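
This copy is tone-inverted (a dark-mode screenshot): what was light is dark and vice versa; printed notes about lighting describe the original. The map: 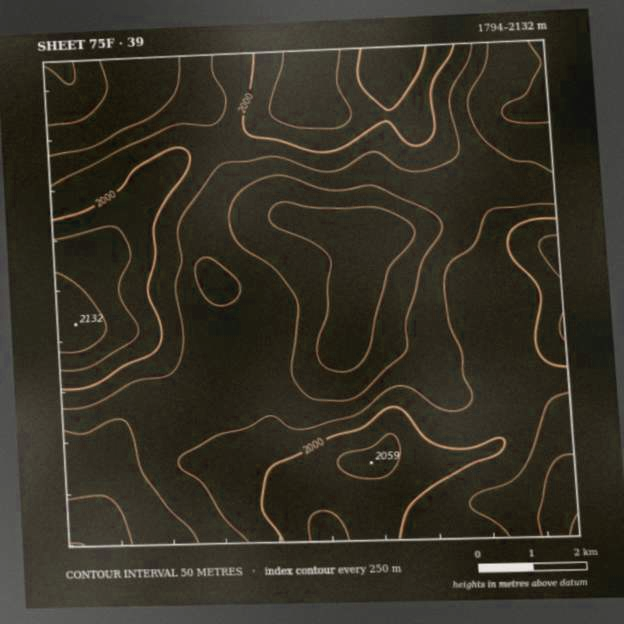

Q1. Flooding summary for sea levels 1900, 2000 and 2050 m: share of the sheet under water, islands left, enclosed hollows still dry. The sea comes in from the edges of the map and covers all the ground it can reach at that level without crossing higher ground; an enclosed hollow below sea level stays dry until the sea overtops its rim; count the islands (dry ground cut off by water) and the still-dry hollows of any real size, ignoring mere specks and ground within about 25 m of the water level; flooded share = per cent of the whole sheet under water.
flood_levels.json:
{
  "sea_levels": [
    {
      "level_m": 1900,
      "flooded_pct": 13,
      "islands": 0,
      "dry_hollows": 1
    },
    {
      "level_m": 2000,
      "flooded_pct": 77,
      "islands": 0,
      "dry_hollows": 0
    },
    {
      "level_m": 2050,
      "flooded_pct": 93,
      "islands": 0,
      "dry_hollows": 0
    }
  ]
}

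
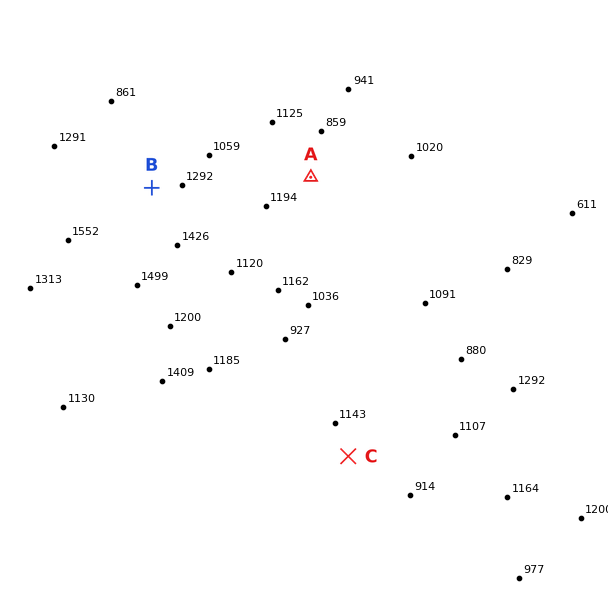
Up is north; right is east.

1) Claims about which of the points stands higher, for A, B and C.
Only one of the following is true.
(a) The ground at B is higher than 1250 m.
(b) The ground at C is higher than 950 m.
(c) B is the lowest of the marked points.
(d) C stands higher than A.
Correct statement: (a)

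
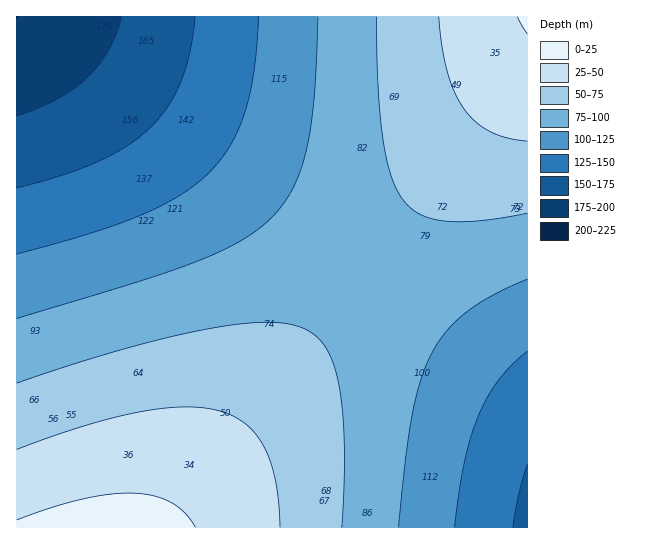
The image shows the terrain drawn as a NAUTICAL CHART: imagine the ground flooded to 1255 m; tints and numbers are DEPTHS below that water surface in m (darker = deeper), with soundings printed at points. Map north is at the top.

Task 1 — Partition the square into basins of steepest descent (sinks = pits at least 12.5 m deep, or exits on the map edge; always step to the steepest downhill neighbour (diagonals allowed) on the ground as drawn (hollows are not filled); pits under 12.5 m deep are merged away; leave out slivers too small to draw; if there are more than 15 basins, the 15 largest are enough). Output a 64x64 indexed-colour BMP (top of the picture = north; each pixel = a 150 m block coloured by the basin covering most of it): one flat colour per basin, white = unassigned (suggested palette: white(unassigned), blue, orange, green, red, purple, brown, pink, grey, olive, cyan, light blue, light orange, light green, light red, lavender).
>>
<image width="64" height="64" href="data:image/bmp;base64,Qk12CAAAAAAAAHYAAAAoAAAAQAAAAEAAAAABAAQAAAAAAAAIAAATCwAAEwsAABAAAAAAAAAA////ALR3HwAOf/8ALKAsACgn1gC9Z5QAS1aMAMJ34wB/f38AIr28AM++FwDox64AeLv/AIrfmACWmP8A1bDFABERERERERERERIiIiIiIiIiIiIiIiIiIiIiIiIiIiIiERERERERERERESIiIiIiIiIiIiIiIiIiIiIiIiIiIiIRERERERERERERIiIiIiIiIiIiIiIiIiIiIiIiIiIiIhERERERERERERESIiIiIiIiIiIiIiIiIiIiIiIiIiIiEREREREREREREREiIiIiIiIiIiIiIiIiIiIiIiIiIiIRERERERERERERERIiIiIiIiIiIiIiIiIiIiIiIiIiIhEREREREREREREREiIiIiIiIiIiIiIiIiIiIiIiIiIiERERERERERERERERIiIiIiIiIiIiIiIiIiIiIiIiIiIRERERERERERERERESIiIiIiIiIiIiIiIiIiIiIiIiIhEREREREREREREREREiIiIiIiIiIiIiIiIiIiIiIiIiERERERERERERERERERIiIiIiIiIiIiIiIiIiIiIiIiIREREREREREREREREREiIiIiIiIiIiIiIiIiIiIiIiIhERERERERERERERERERIiIiIiIiIiIiIiIiIiIiIiIiERERERERERERERERERESIiIiIiIiIiIiIiIiIiIiIiIREREREREREREREREREREiIiIiIiIiIiIiIiIiIiIiIhERERERERERERERERERERIiIiIiIiIiIiIiIiIiIiIiEREREREREREREREREREREiIiIiIiIiIiIiIiIiIiIiIRERERERERERERERERERERIiIiIiIiIiIiIiIiIiIiIhERERERERERERERERERERESIiIiIiIiIiIiIiIiIiIiEREREREREREREREREREREREiIiIiIiIiIiIiIiIiIiIRERERERERERERERERERERESIiIiIiIiIiIiIiIiIiIhEREREREREREREREREREREREiIiIiIiIiIiIiIiIiIiERERERERERERERERERERERERIiIiIiIiIiIiIiIiIiIRERERERERERERERERERERERESIiIiIiIiIiIiIiIiIhEREREREREREREREREREREREREiIiIiIiIiIiIiIiIiERERERERERERERERERERERERESIiIiIiIiIiIiIiIiIREREREREREREREREREREREREREiIiIiIiIiIiIiIiIhERERERERERERERERERERERERERIiIiIiIiIiIiIiIiERERERERERERERERERERERERERESIiIiIiIiIiIiIiIRERERERERERERERERERERERERERIiIiIiIiIiIiIiIhERERERERERERERERERERERERERESIiIiIiIiIiIiIiEREREREREREREREREREREREREREREiIiIiIiIiIiIiIRERERERERERERERERERERERERERERIiIiIiIiIiIiIhERERERERERERERERERERERERERERESIiIiIiIiIiIiERERERERERERERERERERERERERERERIiIiIiIiIiIiIRERERERERERERERERERERERERERERESIiIiIiIiIiIhEREREREREREREREREREREREREREREREiIiIiIiIiIiERERERERERERERERERERERERERERERERIiIiIiIiIiIREREREREREREREREREREREREREREREREiIiIiIiIiIhERERERERERERERERERERERERERERERERIiIiIiIiIiERERERERERERERERERERERERERERERERESIiIiIiIiIREREREREREREREREREREREREREREREREREiIiIiIiIhERERERERERERERERERERERERERERERERERIiIiIiIiEREREREREREREREREREREREREREREREREREiIiIiIiIRERERERERERERERERERERERERERERERERERIiIiIiIhERERERERERERERERERERERERERERERERERESIiIiIiEREREREREREREREREREREREREREREREREREREiIiIiIRERERERERERERERERERERERERERERERERERERIiIiIhEREREREREREREREREREREREREREREREREREREiIiIiERERERERERERERERERERERERERERERERERERERIiIiIRERERERERERERERERERERERERERERERERERERESIiIhEREREREREREREREREREREREREREREREREREREREiIiERERERERERERERERERERERERERERERERERERERESIiIREREREREREREREREREREREREREREREREREREREREiIhERERERERERERERERERERERERERERERERERERERERIiERERERERERERERERERERERERERERERERERERERERESIREREREREREREREREREREREREREREREREREREREREREhERERERERERERERERERERERERERERERERERERERERESERERERERERERERERERERERERERERERERERERERERERERERERERERERERERERERERERERERERERERERERERERERERERERERERERERERERERERERERERERERERERERERERERERERERERERERERERERERERERERERERERERERERERERERERERERERERERERERERERERERERERERERERERERERERERERERERERERERERERERERERERERERERERERERER"/>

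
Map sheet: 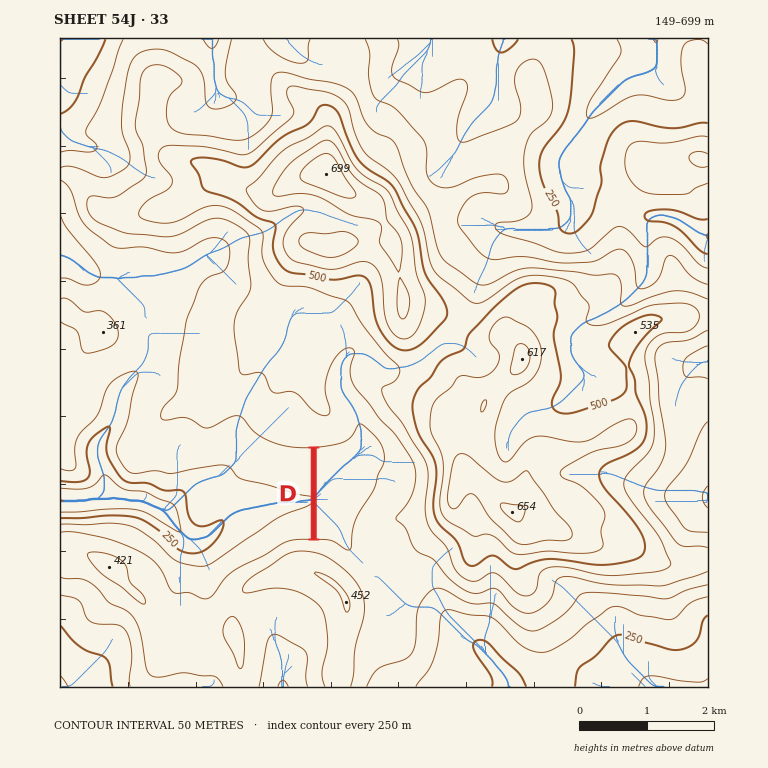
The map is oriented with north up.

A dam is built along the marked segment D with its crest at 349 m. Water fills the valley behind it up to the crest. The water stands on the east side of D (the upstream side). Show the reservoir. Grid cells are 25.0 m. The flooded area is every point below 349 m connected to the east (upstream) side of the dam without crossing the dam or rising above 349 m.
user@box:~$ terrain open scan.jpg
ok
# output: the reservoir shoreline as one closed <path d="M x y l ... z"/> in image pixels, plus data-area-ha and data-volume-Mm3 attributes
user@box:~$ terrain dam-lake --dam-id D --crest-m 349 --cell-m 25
<path d="M363 425l-4 0-4 8-6 6-8 5-25 4 0 90 18 2 12 9 4-1 0-9 2-1 0-10 2-2 0-3 6-14 14-20 2-14 8-15 0-7-2-1-1-9-9-10-9-8z" data-area-ha="119" data-volume-Mm3="28.65"/>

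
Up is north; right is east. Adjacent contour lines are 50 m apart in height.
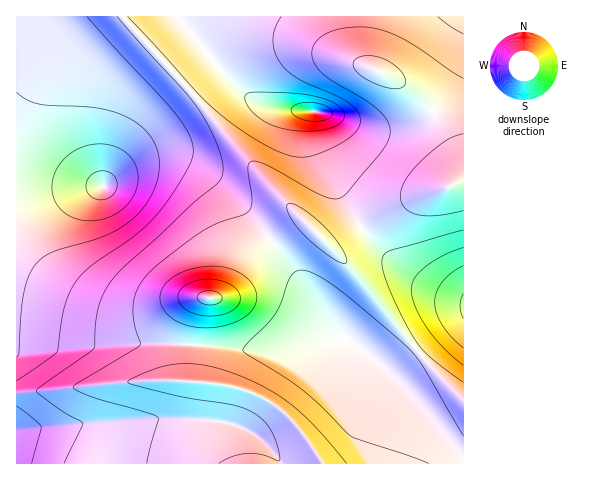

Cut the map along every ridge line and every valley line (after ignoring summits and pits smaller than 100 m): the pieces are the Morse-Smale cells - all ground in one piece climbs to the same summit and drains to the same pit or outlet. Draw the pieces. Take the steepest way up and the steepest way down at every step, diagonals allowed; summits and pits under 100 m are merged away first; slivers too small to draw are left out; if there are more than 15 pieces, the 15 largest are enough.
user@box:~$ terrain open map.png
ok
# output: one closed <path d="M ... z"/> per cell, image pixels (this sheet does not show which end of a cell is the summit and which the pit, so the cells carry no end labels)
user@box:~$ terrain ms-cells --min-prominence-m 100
<path d="M123 16l-107 1 0 446 306 1-27-40-26-23-30-13-50-7 1-44 3-18 6-15 5-6 11 0 10-4 21-32 12-13 32-24 12-7-35-36-71-85z"/><path d="M463 182l-40 12-38 18-49 35-7-1-28-27-11 6-32 24-12 13-21 32-10 4-11 0-5 6-6 15-3 18-1 44 50 7 30 13 26 23 28 40 140 0z"/><path d="M362 16l-238 0-1 2 73 79 81 97 52 52 7 1 49-35 38-18 25-6 5-3 7-10-4-25-11-21-13-19-22-22-44-24-4-9z"/><path d="M463 16l-101 1 0 38 4 9 44 24 22 22 19 29 7 18 2 18-4 8 8-2z"/>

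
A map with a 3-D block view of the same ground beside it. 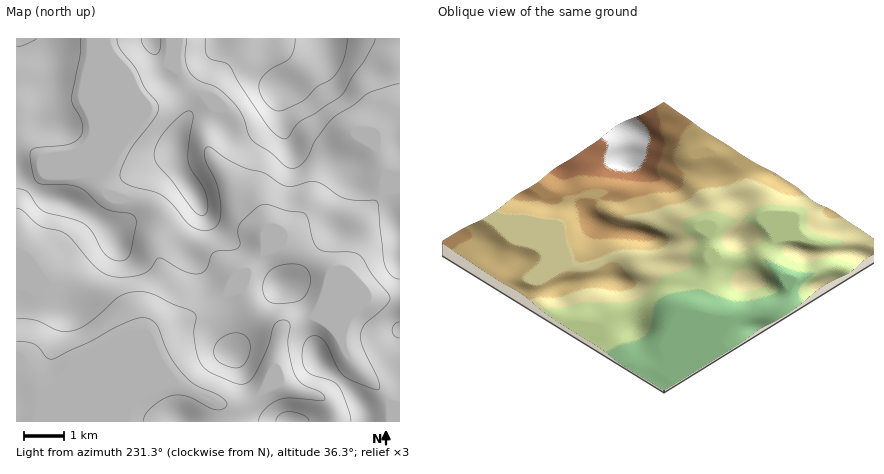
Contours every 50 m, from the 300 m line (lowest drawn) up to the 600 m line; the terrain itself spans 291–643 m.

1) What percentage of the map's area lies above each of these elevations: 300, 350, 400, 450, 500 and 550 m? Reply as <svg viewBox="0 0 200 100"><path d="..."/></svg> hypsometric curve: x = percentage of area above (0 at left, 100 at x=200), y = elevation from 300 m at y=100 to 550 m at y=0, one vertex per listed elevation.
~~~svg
<svg viewBox="0 0 200 100"><path d="M182 100l-16-20-45-20-49-20-45-20-14-20"/></svg>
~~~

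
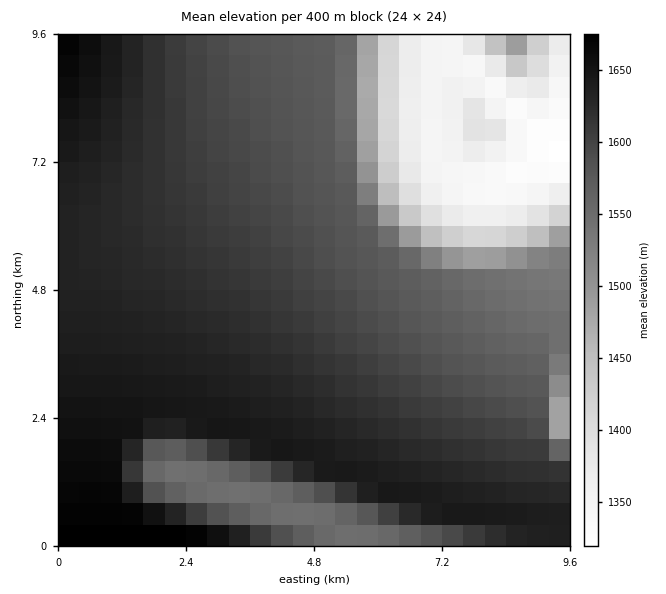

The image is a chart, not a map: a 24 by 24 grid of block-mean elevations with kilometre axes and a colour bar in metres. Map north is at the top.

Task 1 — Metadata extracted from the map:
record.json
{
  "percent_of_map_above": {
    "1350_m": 95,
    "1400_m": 88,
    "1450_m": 85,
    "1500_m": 83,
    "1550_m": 77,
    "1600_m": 51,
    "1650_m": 6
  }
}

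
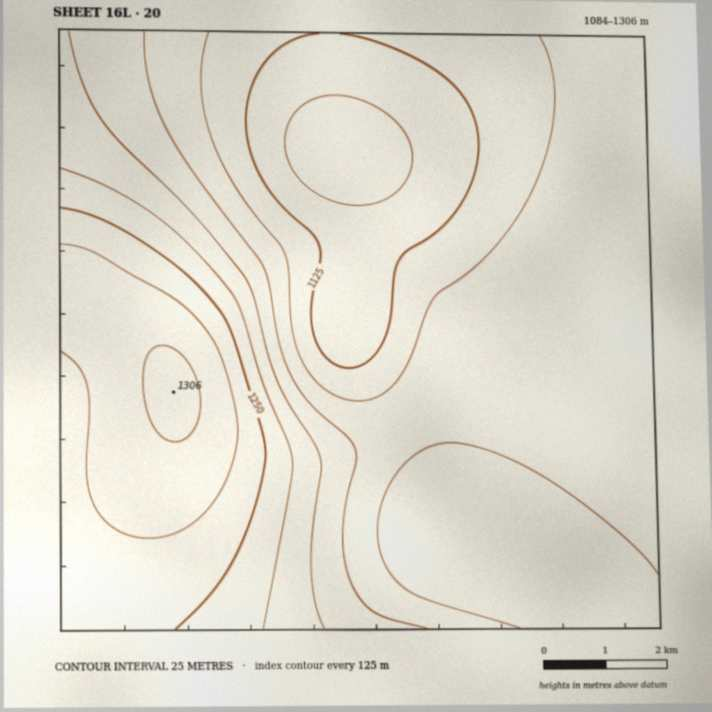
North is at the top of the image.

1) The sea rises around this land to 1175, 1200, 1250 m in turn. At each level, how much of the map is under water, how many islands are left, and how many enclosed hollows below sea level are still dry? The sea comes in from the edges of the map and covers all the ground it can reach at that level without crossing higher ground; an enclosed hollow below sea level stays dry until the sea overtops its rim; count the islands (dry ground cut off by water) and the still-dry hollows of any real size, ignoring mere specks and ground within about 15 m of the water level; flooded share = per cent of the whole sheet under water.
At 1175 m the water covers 65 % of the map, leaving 0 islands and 0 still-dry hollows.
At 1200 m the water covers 71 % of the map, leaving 0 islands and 0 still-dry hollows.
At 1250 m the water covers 81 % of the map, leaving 0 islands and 0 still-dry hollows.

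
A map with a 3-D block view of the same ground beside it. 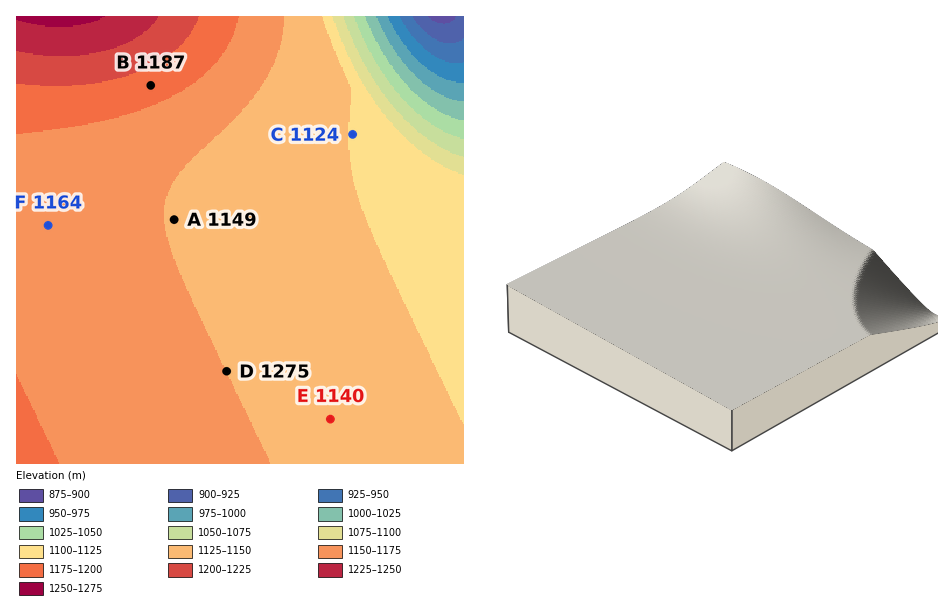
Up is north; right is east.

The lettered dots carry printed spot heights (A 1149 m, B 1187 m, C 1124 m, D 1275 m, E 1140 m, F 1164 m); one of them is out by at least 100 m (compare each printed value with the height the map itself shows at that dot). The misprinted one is D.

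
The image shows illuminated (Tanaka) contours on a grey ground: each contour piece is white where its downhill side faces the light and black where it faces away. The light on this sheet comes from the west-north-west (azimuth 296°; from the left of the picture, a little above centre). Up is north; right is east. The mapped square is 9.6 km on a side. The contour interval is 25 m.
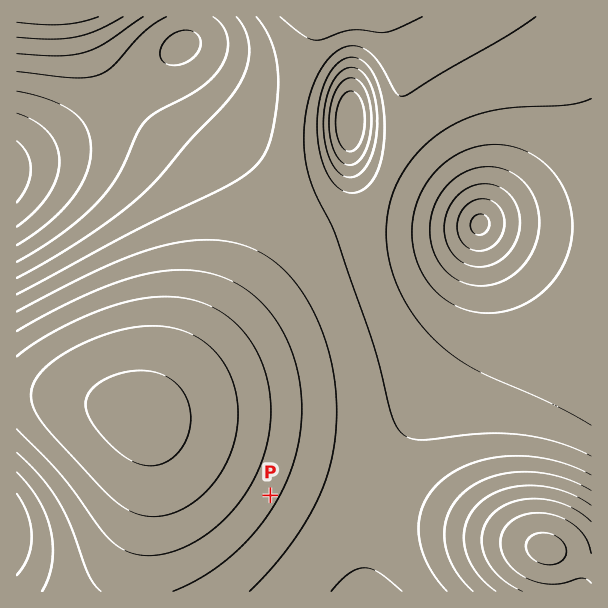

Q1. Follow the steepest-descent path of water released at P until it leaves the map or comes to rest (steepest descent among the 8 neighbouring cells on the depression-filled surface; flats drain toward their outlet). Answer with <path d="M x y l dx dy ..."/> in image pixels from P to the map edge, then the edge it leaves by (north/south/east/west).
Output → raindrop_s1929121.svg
<path d="M270 495l87 87 2 9"/>
exit: south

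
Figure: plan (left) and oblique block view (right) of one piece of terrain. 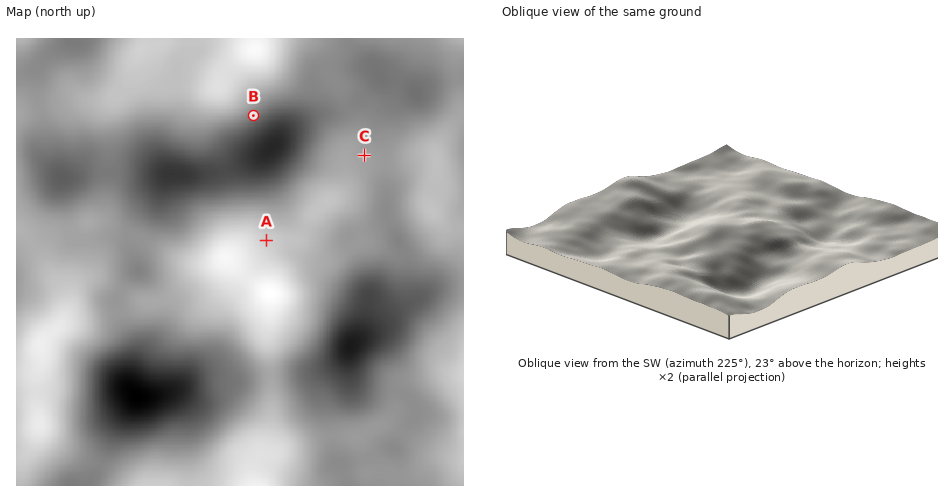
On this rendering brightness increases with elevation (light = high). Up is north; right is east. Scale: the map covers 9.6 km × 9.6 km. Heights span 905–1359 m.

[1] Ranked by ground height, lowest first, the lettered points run B C A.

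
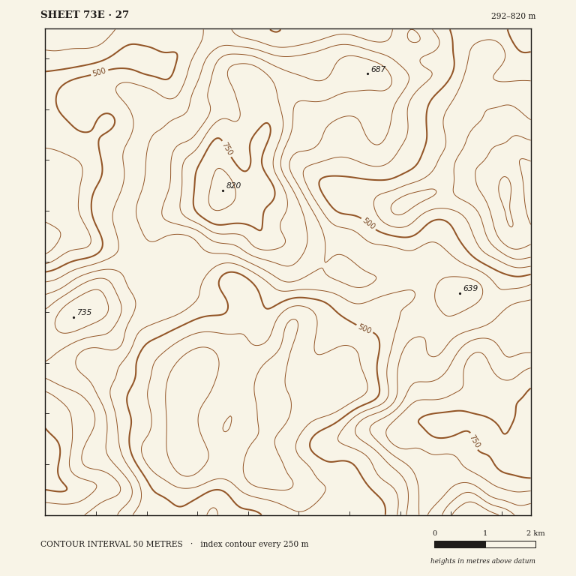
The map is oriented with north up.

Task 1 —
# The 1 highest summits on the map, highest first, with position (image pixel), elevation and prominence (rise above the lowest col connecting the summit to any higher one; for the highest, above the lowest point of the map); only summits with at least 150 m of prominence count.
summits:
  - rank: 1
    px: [223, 190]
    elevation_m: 820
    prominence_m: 528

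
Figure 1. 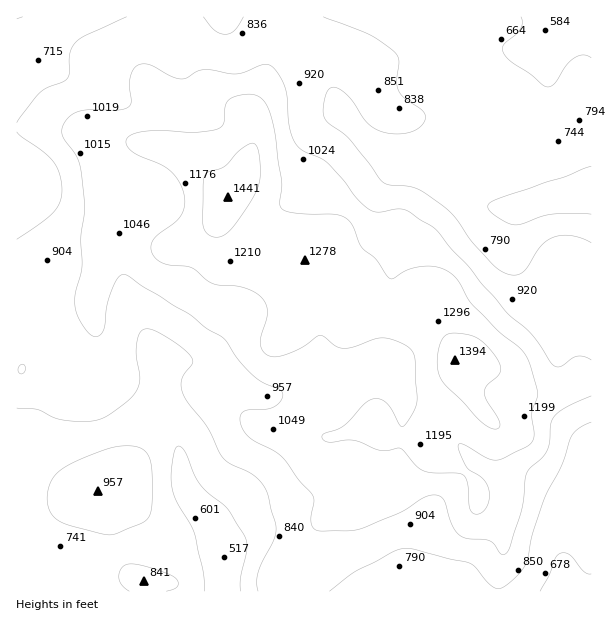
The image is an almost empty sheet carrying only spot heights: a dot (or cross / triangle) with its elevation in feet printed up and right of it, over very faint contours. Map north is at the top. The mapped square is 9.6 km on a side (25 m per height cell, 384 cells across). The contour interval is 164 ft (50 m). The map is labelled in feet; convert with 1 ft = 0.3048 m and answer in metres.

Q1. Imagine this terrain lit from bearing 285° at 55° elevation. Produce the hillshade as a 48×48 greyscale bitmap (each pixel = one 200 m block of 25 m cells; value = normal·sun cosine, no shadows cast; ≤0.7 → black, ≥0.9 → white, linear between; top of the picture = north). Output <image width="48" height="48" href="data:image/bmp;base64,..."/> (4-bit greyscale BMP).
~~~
<image width="48" height="48" href="data:image/bmp;base64,Qk32BAAAAAAAAHYAAAAoAAAAMAAAADAAAAABAAQAAAAAAIAEAAATCwAAEwsAABAAAAAAAAAAAAAAABEREQAiIiIAMzMzAERERABVVVUAZmZmAHd3dwCIiIgAmZmZAKqqqgC7u7sAzMzMAN3d3QDu7u4A////AJmIq7qqmZhRS//bh3d4iIiJiIq6ZEVnmpmJq7qqmYdSS//bmHd4iIiJiIq6czRompmJqrqpmYdTWv/sqXd3iIiJmIm7gyNompmZmqqZiIdUWu/tyod3d3iJmZiahBNomamZmZmYiHZUes3dy5h3ZmeJm7mIhBNoiKqpmYiIiHVVi8zMzLmIdlZ4m8p2ZBJXiLu6qYd3d1VYq8u7zMuph2ZnnNyFVCJXd7vLuod3ZUV6qru7u7uqqYdmi92WVCJXd7vMy5h3UzWbqqu8u6qZqpmHebyXZDNWd7u8y6mXUzerqZq7u6mJmZmZeJqYZURGd7u7u7qoYze8upqru6mImZmqmHiYZUM1Z7uqq7qpdUi8y6qqq6mImZmqmHiZdUIjZ7qqmqqphmm8zLqqq6mYmYmql4qpdUECVqqpmZiIh4q8zMuqu6qqmYiqmJu5dTETVpmZmId3eJq7vLqru6qqqoirqauodUM0VYiZmIdmeJu7u6qru6qrupirqrqYdlRFVXeJmYdmaKu7qqqqu6qqupmry6mHdlVndmZ5mZh2aKu6qrupmqmZqpm83Kh4dkRpmHd5mZdmaKu6q7uoiZmYmZq97Kh4dTNqqpiJmYdmeJqqu8yod5mYiJmt7aiHZTN6qamJmYdVeJqqq8y5h4mYiImr3ah2VUV5mbqpmpZVeaqqqrzLl4mZiJqru6l1VWaJmbu6qoZWiaqqmavLmImpiJq7qYhkVneIiLu7uoZnmqqqmJrLmImpiJrMp2ZVZ4iIh6q7u5ZomqqqmIq7mImZiIrMt1RVaJmYd6qru5d5qpmqmJmqmIiJiIq8uFRGeaqYh6qru6iKqpmamZqpmId4iImrqFRGeruoh6qqu6mau5iZmJqqqYd3iImal1RWisy5iLu7u6mby6mZh4mqqph3eIiZhlVWisy6iLu7vLmbzLu6hmiaqqmGaJiIhlVnisy6mbvMzLmau7zdpUWJmqqXaJmIdlVniry6mavN3cqJmrzuxzNomZmXZ6qHdlZ3iau6qqq97sqYmazv2UI2iZmHZ5qXZmd3d4iZmZq97sqYmazu23MkaIh2ZoqYd4iId3d2d5q87sqZmazdy6UjZ4h2ZniYiJmYd3d2VZq83cqZmau7vLczV4d2Z3iZmZmZh4iYZaq8zLqqqqqprMhCRoh2d4iJmZmZiImqh6q8y6q7upmarMpRJXiHiJiIiJmYiIq7qbvMy6qrqqqqrMpRJHiImZmIiImIiIq8urvMy6qqq6qqvMpSJGeJqpmIiIiIiIm7urzMuqqru6qazMlTNGeJqZiIiIiIiImrury7qqu7upmru7l1VWeJqYiIiYiIiImruru7u7u7qZmrqqqHZmeamIiIiIiIiImruru7u7u6qZmqmauodniZmIiIiIiIiImrqru8u7u6mZmZmbu5d3iZmIiHd4iIiImrqru7u7u6mZmYmby6h3iZmIiId4iIiIiaqqu7u7u6qZmIiau6h4iZmYmYd4iZh3eKu6q7uquqqqmYiau6l3iZmZmZh4mZh3Z5uw=="/>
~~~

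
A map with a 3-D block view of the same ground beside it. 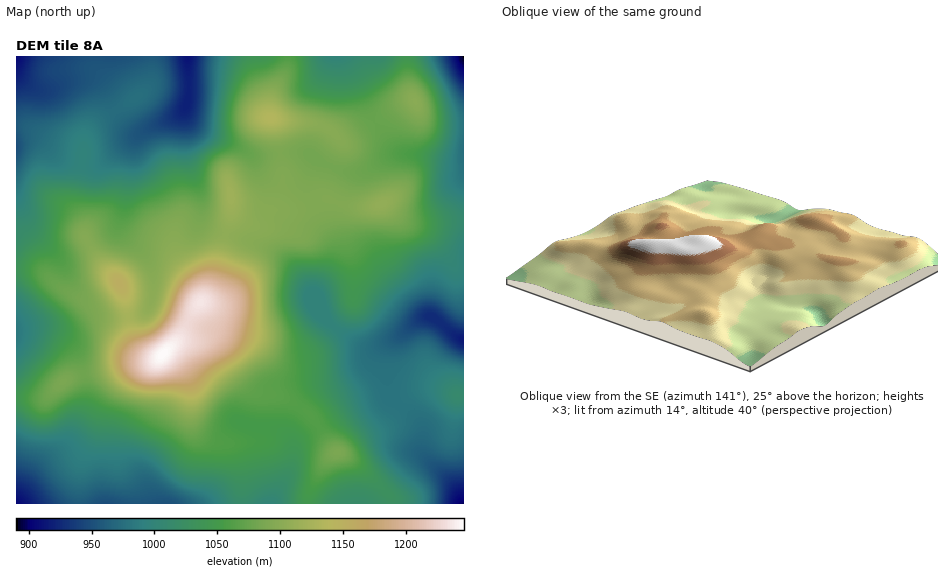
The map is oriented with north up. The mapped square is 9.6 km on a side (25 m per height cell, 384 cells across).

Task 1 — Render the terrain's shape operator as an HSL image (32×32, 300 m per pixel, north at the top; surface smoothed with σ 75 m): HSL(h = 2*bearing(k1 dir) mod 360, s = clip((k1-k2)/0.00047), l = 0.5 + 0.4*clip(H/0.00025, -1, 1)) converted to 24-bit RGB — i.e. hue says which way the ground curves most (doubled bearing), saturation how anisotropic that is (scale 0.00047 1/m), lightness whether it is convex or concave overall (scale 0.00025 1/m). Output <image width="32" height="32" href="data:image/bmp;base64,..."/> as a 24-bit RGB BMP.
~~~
<image width="32" height="32" href="data:image/bmp;base64,Qk02DAAAAAAAADYAAAAoAAAAIAAAACAAAAABABgAAAAAAAAMAAATCwAAEwsAAAAAAAAAAAAAWHdueHVmkYlmpqhrtrVthWdjZ1pwdphgbphug3OLf0NjaDwpc4MkTH02W4Nes7uKuKGTY1yOLGKGN2/G6s/GzaJtRWNTVW9Ub2xca4JjntK/xtbw083w1b/fdzGuQRtdY3l3YHh9hpiBl6GKrqeLg2iUbWeVhaiIapKEd0RyiSlqq2FvkLSDVJR1RotcgLpYpptsjm+FTIaHHXBzxm1i+pSFgmhTTlxCTYZHWeKegu7AZpempndz0FNwngd0eDRwdn+NVZWZeqCUkZyUppiRjG2Yb3+VoaCEgVR0aTFtfk+Nr7GasK2WeXyTYqKSZa1ogo9yhHp5c4h5J2d0O2qA8qCf32yaZqqocfzHbP/YUpqkdkhfklpDjxMrkxpPoZh0lYl3Wo1mUJhgc5Rxnm9snFxZf4NejnBQdTpPZEVjXIV4m6p+rrSOfq65gJrAiZayfHqlhH6fipOfP16WJmWCn72J8tny1+z0tvTxPz+SVys5aEY4eDg7lDJ5rH6npLajonRUoJA7R5YnO3Y9fVRQrXZbjnZqiFJnhUt1aHCHV6CJbqhyn8yGXMCYW5WvgoSrhXatjoCpnoSkaEuPPXWBMc5aiuaT1uW8wUd6iiJ4jUCDhmF9YFmDV1acoZSou7ifkUVV15RScNQ4I2pSTW1tqKd4jGt5glyNe2yhg5qtcY6ngJ9wwt9nNbU2PH9ubnZfgGVXiXlXi2VXflV7ZJWGU9ZcQ+Ewrbc7lENciz6bm1Orn3Kjb1+SXF59l4VlzrpcV0fG5tTa3c6+MmeEMoGGmI5ul1NfcmZQeoNDcpA6am5HknRM9O5hYcgnIlJAUFdEhHFaj41odIltZ5CcesS1mNGrfKiEjH9ld1Zgbkpwg113lmd1ilqAfFZ6mVZT3cRpa3f01sHm9sHYtGLHL3eRT0d9sDluqSMslVsRfIsFJkoPTYwr3/GEt8pwJldYK21iWquRepirgY6rerOya72Kia1ojXJeimtnhVmGa1F8d2h+j2yHjmGabFemgIG95urhUUewtH+76rDV8sXvYUXjRRm2xx3K6z6v5ZnI4rq9TM+uFvCdj+aMwaGNUkmELIBeKI5FRX1LcY1bgp9jiptdk5NSb5xbZouSf06RgVeNdW2Ec3CJdHCWaIipeL68wdayTl10b5GMtI+Q26OvpD/aXQDHmxXuy7np2tb17df03tjzecLhcrRxtldEh1BMW4dGKHY2LG02O6RBW6pwio53oaJ8c6tkTF9nYkxue2mHdHSSbm+VeIKObKSMasSlp9TCV3NzYHlcmZNWxJpdkD6GOhd+U2DQw9rltbnp6tf09dbpuoLNqWLC0YLQu4vIm626TpG2PbaoM9aEQaWZaniToq2bqIqZVkmAUV91YZKHZZSmZF6ynoaticSbX+2wWM+xV2pVXW9Zh5FhsItYfTxbMlRwMdmpftaree/ymYX+/8zu9KfaiXjIrIjT1aPdzLjSbYTKfKvRdcbJMoiwUa/EjKa8v12ulS1sd2o/Uo02NIIwL35qgaa0xt7AnLk8MhMBZnFXVm1JeH5Ai1gwhVxBQq9qKKFQWtsKDq4ACCMr/ylz/77Bv1xQf2lUsIpu0LCQbK+DVca2faW+RofHRJu3fjdxhAk1rwUKwsIvTaI7TY5AFYEpC5sqzJwkRQASoAkAc1pbckw+bVcvhpA9YsduWKyBYTsy0/MARKYAAjErEDM0/7Cj+omAoptwcKl5yriYts2TOMGFS5N7Vn9/TylZYRtHiAx73ImJzt69bK2laIuDiJ5RJEUSKRkKXBEmzeWpZ0FejUpddrOSi+bPdsrMgyx9kSxM4P2pZOF0ABwzACMz4bOO+NPT28/iipvOyrLM4trIbp6ZSmVVTlNBHw8uaER5WCSD3eHA3M65qWmRfGt3lV5llDyGJiRxSMLBwOqkRDaejr/IsPHfdsHTjy6ckhucotjY1fnSh6jVAwNwAC1CI+ma8eba79zjm4zNu7DP6MDI0Fuehk50XT5WGxIkKhgbN3lNud9ny6RrsWuBnWmKg22GU1itMEfMZJ64ydWbQVPlvebelMmzcTyAbix/XJjQz/zs2/De1jbgTxCCHneEALJUYthL57+ou46enoin23GX71yo0EeqiBp4VhtMPmpeMKFtjsxhp7F3nHaHq2ySk56IVXWLRVh+YaGZt82hUIK5pMSZr0ZvcyZbTYRLUft7UfFft18ulg5FgDd7WpdzHKk7DoUYxtck1pg5hGM3lEUq2R4Yxw1DlgxxkVWwa8DFNLzHerqDkJ+Ci2qHonB4r3ljblRRRnFeP7ZmgMBrTo9Xj3tQmidiqEOMj9CHVPJRUXQ4bi4xj0FchG+Hf5p4bKdZL3U9ZIEpw4cVhlQjdEwtoEo1uj+JgF7OnrDXi5TGUHeudJ10kn1pfFhjmFlTuF9WoIZ3V7uqT7qTZpBeZJyNZUlzd1WQiJvB1+TRwK+KUltuRVOElWylkYabmJCKpKF/Wn97T0p2xlo4qYdPZ4qJfoObhHyjeoGhi4KZoG6Qh2eQjWlrlFJRfFZTepRol7qzsMrSgKvPYHK2dGifg1SReD5xaJJbSr5aocmFyZKzm3q5MFygZ1+nmZOql4OstZGccXueNSqK0FZtzM2EWp6ZbXKIi3aEh4CLhXmMlXKWjW+ciWirq2zFq43AjL6tbsaIdcSJaIu3YlC/gHG5di2Ek2ellM7BidzPgtbGenrE0o/SQDvASWK4oo6qknKhtZmbk4CyPgx+2F5V4OitVXunXl+Ug4GPhICMgXKNiHeSfIedZYu2aHvOtqXe2LjexZ2YeMlWLZFxQ1aLgG6aUzWaldW5j93Jgb6ui6ZXVGRFqV1Up2GZP1yLo2iMnW9+p7WJkEyhSAJh596K1e62SkmhdVWUkm1uiol0cH+LfYmXhZuZaZGLT4d1XJV0uIih4KjE5cK1PYp6J0pPXWtWU1qfktdsc5BAflgpmm0dTmUoRYQzjqBeO0tqgFl2rqKDnLeTZRqXWAqz6PPY4eO7XDqPg0yOn3t6h5qFbIaLdIVujnlfhXVRYH9MQohCVJRMrad27bquxVieLz9qS3pxmI9aysBhfExGgVVLtZhhfKhcNZVQUopKOUNbVYB8lMWFeK6aKAulRXXu6u/c7YaflSF1e0RIo6xglZtteWVuflxdkFJKpplWWaRXUY9eVIlFb4U35aAU0lkgRXNzRIiDfqg8rrRViWB6g3mMr6+Or7GOZItwS3BMNWNfO6l5fsR0Y5OAIj10N3l6xVEHthgAmxkAkYMfibAaa4ovYWdIb1RUlJt1n8Otg5myfGORh1pXflRAw30n4ck4O6tWNYWAf8SJcqmabXulgYenrKWZspiIlmJzel9SPHA1FYgVSJ4jaHFILSE3MhMgkxUP8yIY2nRsxKqJm8h+TbqLRoqfU6S3htHCjLirkWCamVWYoV+ZpFqmv3+B5e7EZM/GMl+jm8Cwc5mvZHWkfXObrIiJtHuFslaasVuKonZeY5c2K4ITH1ElHhU3QSNllmCnza7G5uDr3N7v2uPxq8P8iJz/k7T2i5rdsm/HqE64o1enmGCMlFeJyseM5PnSYaXMJz68oK+DfW9ha2ZXcHZfnpRtpnJ1qV2punG3xI24vZOlja1vHG5iBxUzLTRqX5uZncOex9u7wc2wzOCjPLmGPGqRl1ueiFWLpFirq1jIuFvTvWbMn3K72fHV3fbVV3bDHT3HoGZSjkk9dnxJWn1KeY9OkIdYfmdpinuRro6lxZWwzLOyN268AAY2M0ZuSqlpccZlt9SDurSF8axvnoklGUEbTGI2bWtOYWdSb11VZlqcpGzKw67V3fXW2ubMZWixGieVk0aOs3eEnIWWa4qMcotpdpJpaY5/bpCGjYuBrpCK1c+qQz6uBwA5SE2RW7VvV8BUm9Zxb6F95IGV7Z6dRZaUMHB4Ymp6d112a3xcQIpjTmd7ztaP5fu1zct8kV5xIhFAXUWRsaKZnZOrfniyhYmxiperdIegcX6Pe32Dp6OA2dONQDaRAQA9ZWS1kq+debByrNRYWHE+knRA9c2lp4K+LlCNSlh8cFyHk5mFWY+DO09h1elh8/9xybgudE05IBA1"/>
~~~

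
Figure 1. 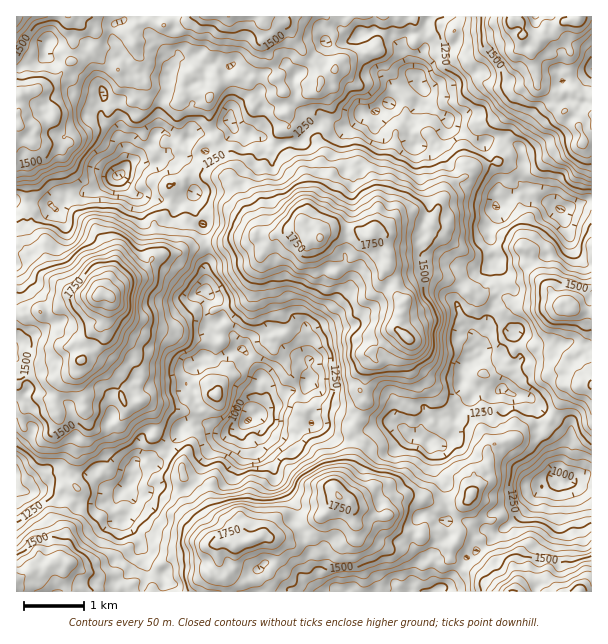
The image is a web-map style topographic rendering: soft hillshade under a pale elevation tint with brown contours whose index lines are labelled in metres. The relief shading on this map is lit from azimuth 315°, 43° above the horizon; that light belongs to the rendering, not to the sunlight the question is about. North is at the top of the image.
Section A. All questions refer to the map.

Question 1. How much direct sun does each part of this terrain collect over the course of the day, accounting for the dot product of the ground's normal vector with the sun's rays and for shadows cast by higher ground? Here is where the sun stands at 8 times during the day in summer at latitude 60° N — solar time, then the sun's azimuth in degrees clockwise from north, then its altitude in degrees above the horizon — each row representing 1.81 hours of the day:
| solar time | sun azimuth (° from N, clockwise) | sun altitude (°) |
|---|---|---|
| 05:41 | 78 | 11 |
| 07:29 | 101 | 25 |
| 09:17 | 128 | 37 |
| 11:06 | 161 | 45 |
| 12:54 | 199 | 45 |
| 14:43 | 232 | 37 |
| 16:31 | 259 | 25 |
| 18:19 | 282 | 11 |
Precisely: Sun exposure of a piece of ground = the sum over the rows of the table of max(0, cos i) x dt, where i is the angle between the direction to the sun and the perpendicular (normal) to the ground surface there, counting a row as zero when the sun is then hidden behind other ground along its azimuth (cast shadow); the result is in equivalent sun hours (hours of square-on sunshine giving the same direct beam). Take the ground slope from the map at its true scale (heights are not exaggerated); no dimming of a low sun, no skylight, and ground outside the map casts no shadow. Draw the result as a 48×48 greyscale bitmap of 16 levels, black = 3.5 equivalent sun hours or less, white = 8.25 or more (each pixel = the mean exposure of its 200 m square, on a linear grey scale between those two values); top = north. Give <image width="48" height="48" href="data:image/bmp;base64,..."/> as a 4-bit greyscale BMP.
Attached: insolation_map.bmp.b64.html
<image width="48" height="48" href="data:image/bmp;base64,Qk32BAAAAAAAAHYAAAAoAAAAMAAAADAAAAABAAQAAAAAAIAEAAATCwAAEwsAABAAAAAAAAAAAAAAABEREQAiIiIAMzMzAERERABVVVUAZmZmAHd3dwCIiIgAmZmZAKqqqgC7u7sAzMzMAN3d3QDu7u4A////ALzdy5upl2ne7t3dzN7N3svMy7umM2lyNnvN3LmWWKubu8mczN3u7u7c3tt2RFZTFEirmIhkaLuqzN3L3d7u7u7svMhXdkIkEBVUMiQ3ipvN3d/u3czN7tvNy8yUImYyIEIkVmQUqJmGeJm7qr3Mzc3KypypZEUzVkRlWHdWaYhiN3hmad7dy963mJrMthI1VjNURniphodVQ3Q1iZvezIm6rM7amFFFNFI4m7qIiXZEIAAAGavLmHe8uKzcuFMyRKury7uouoqWYQEAB6ulSKl2Z4iduYd2Vr3bmb3Kmaumd0IjYxETMyNVWZeZrMyrqN3c3svLmHh1NSAFQQAAQQBGU1V6ve7s3O7u7u3ey6WIQlZUVVICR5dERDSazu7tzezu3e7uvbVZdEZWZ1R4mphWq4l4rMzsvsm+3dvd28qJy1A0qUWauni83LmFZ5rLvc3czdue7t283phWmruqvMzNu7l4VViry7zKu7zM3Lmazaq4d4ma3czM3bdlY2m97bq97LyqiYh4m5u5l1WLy8ze3JmYab3e7p3M7t3LuqmGebqauXq8ze7uyai7y73amZu6ve7cuqp0NmnLqIur3u7u3bl5qZiriam8qc3cvM3apmnMmYm7zL3u7MuYm5qpuamqq87dy97tu6qqvKnLiM7tuYqpqIu6q9yoit3cy7u5msypqqu4es2HqpeKiHze7t7brM3dy5ebqc3cus3MuYiYm6mqrL3u7ZmM3u7riJd3ir3sze7czKm5dojKq7vMylV6u8yqu7lTaJ3uzv7cvdp3aJu6l5qGaFeYRGdqzcupit7t7u7cy9pnvLiHeLl0IkdBJDRUeru6rN7t3u3N3MypupmGaKUyA6YwIwAzStybm7zM7u7M3buZq824ebdTSamVAQI0JGd6zdys3e7bzcqqzdp3mrqUSmdyJoUiAAI0iau83LvbzMyqrMqGZmZDVoYQeGICWHZliHZmi6iYZ4m7qrqnITIkiJl3ggAiNIdpqnVCRXQjNGabipqnZFd2mKu8hCITV5p3l2VVIiEiNERUeau7qIm92+7cy5IEu8yrunUxAANFMzMhVnrMupve/u7u7ZhDV2esuoYxVER3hDQ1Q2vcy87t7+7+7L3YV3iZZXiHVVdppkIjRIqJuqzu7s3d3t7cqruph1eagzZkQiRGdlMWeLvM7cuqq9zMyaqauGaLupdVMlirtlaam+68q8u9lpzd3L3Mp5zMzampWJmpdnrN7u7uy6mrqJvM7d7t2Z3cy8vbdWWIaLqs7+3dq6qoi7m93czN3KvMve7dzIZ3jN3d7u7JqpzKrKnczKq6vty8y83t7bt1er3u3N7KukVpzMzcuprKq9vMqKvNqIp4vMy4q8uol4VYze28zLmqmpzbrLm7ubq8zu2sztu7yct6q9usy8u7zd3szblorMvN2rrd7d3d3dqHvLu8u93d7u7u3Jd1V3nLu6m9u8zcve3Lzcu6rO3u7u3d3LusqazKu7q7zKi97t7t3Muqq4ve7u3Lq93M7u3MqGmqq4R6zQ=="/>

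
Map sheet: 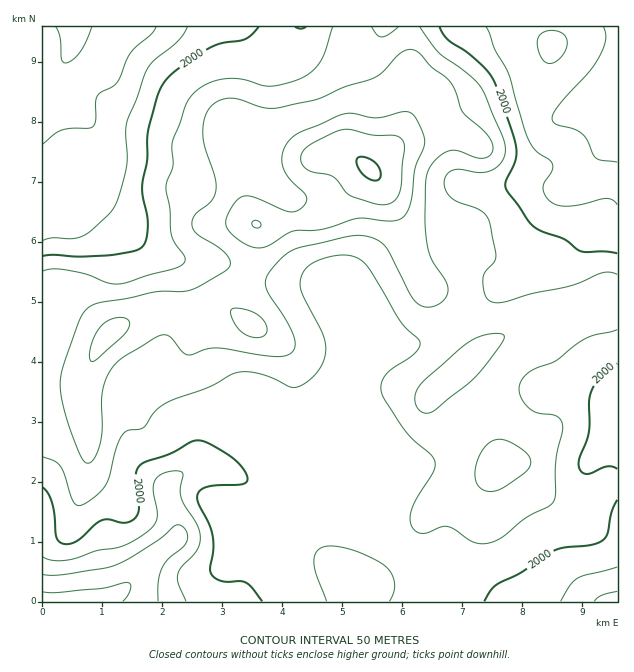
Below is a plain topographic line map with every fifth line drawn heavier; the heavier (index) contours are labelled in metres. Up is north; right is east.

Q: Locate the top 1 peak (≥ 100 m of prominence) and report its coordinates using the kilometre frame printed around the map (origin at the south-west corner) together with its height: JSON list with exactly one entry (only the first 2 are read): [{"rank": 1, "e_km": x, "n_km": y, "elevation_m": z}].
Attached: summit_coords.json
[{"rank": 1, "e_km": 5.46, "n_km": 7.21, "elevation_m": 2255}]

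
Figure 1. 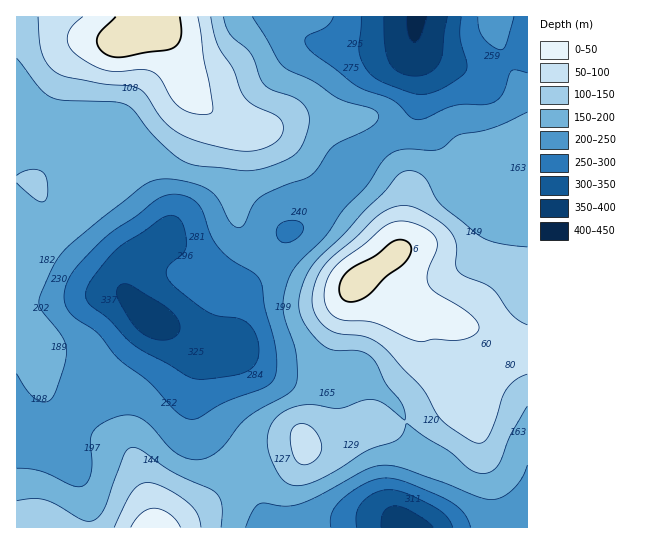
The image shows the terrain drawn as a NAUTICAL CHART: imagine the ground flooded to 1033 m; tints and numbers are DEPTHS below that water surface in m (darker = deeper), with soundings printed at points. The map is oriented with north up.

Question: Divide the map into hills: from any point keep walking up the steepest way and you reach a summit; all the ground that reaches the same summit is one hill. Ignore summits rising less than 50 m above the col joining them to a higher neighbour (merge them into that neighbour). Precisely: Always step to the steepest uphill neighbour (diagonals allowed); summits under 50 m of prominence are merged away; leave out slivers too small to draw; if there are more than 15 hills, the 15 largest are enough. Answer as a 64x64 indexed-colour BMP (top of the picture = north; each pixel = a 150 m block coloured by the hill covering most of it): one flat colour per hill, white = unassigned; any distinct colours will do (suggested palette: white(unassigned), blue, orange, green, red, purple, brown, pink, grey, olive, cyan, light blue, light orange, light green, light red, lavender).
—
<image width="64" height="64" href="data:image/bmp;base64,Qk12CAAAAAAAAHYAAAAoAAAAQAAAAEAAAAABAAQAAAAAAAAIAAATCwAAEwsAABAAAAAAAAAA////ALR3HwAOf/8ALKAsACgn1gC9Z5QAS1aMAMJ34wB/f38AIr28AM++FwDox64AeLv/AIrfmACWmP8A1bDFADMzMzMzMzMzMzMzMzMzMzNERERERERERCIiIiIiIiIiMzMzMzMzMzMzMzMzMzMzNEREREREREREIiIiIiIiIiIzMzMzMzMzMzMzMzMzMzM0REREREREREQiIiIiIiIiIjMzMzMzMzMzMzMzMzMzM0RERERERERERCIiIiIiIiIiMzMzMzMzMzMzMzMzMzMzREREREREREREIiIiIiIiIiIzMzMzMzMzMzMzMzMzMzREREREREREREQiIiIiIiIiIjMzMzMzMzMzMzMzMzMzNEREREREREREREIiIiIiIiIiMzMzMzMzMzMzMzMzMzNEREREREREREREQiIiIiIiIiIzMzMzMzMzMzMzMzMzM0RERERERERERERCIiIiIiIiIjMzMzMzMzMzMzMzMzM0REREREREREREREQiIiIiIiIiMzMTMzMzMzMzMzMzM0RERERERERERERERCIiIiIiIiIzEREzMzMzMzMzMzNERERERERERERERERCIiIiIiIiIhERETMzMzMzMzMzNEREREREREREREREREIiIiIiIiIiEREREzMzMzMzMzM0REREREREREREREREQiIiIiIiIiIRERERMzMzMzMzM0REREREREREREREREQiIiIiIiIiIhERERETMzMzMzMzREREREREREREREREQiIiIiIiIiIiEREREREzMzMzMzNEREREREREREREREQiIiIiIiIiIiIRERERERMzMzMzM0REREREREREREREQiIiIiIiIiIiIhEREREREzMzMzMzNEREREREREREREQiIiIiIiIiIiIiERERERERMzMzMzM0RERERCIiIiIkIiIiIiIiIiIiIiIRERERERETMzMzMzREREQiIiIiIiIiIiIiIiIiIiIiIhEREREREREzMzMzNEREQiIiIiIiIiIiIiIiIiIiIiIiERERERERETMzMzM0REIiIiIiIiIiIiIiIiIiIiIiIiIREREREREREzMzMzEREiIiIiIiIiIiIiIiIiIiIiIiIhERERERERERMzMxERESIiIiIiIiIiIiIiIiIiIiIiIiERERERERERETERERERIiIiIiIiIiIiIiIiIiIiIiIiIREREREREREREREREREiIiIiIiIiIiIiIiIiIiIiIiIhERERERERERERERERESIiIiIiIiIiIiIiIiIiIiIiIiEREREREREREREREREREiIiIiIiIiIiIiIiIiIiIiIiIRERERERERERERERERESIiIiIiIiIiIiIiIiIiIiIiIhEREREREREREREREREREiIiIiIiIiIiIiIiIiIiIiIiERERERERERERERERERERIiIiIiIiIiIiIiIiIiIiIiIRERERERERERERERERERESIiIiIiIiIiIiIiIiIiIiIhEREREREREREREREREREREiIiIiIiIiIiIiIiIiIiIiERERERERERERERERERERESIiIiIiIiIiIiIiIiIiIiIREREREREREREREREREREREiIiIiIiIiIiIiIiIiIiIhERERERERERERERERERERERIiIiIiIiIiIiIiIiIiIiERERERERERERERERERERERESIiIiIiIiIiIiIiIiIiIREREREREREREREREREREREREiIiIiIiIiIiIiIiIiIhERERERERERERERERERERERERIiIiIiIiIiIiIiIiIiERERERERERERERERERERERERESIiIiIiIiIiIiIiIiIREREREREREREREREREREREREREiIiIiIiIiIiIiIiIhERERERERERERERERERERERERERIiIiIiIiIiIiIiIiERERERERERERERERERERERERERESIiIiIiIiIiIiIiIRERERERERERERERERERERERERERIiIiIiIiIiIiIiIhERERERERERERERERERERERERERESIiIiIiIiIiIiIiEREREREREREREREREREREREREREREiIiIiIiIiIiIiIRERERERERERERERERERERERERERERIiIiIiIiIiIiIhERERERERERERERERERERERERERERERIiIiIiIiIiIiERERERERERERERERERERERERERERERESIiIiIiIiIiIRERERERERERERERERERERERERERERERESIiIiIiIiIhEREREREREREREREREREREREREREREREREiIiIiIiIiERERERERERERERERERERERERERERERERESIiIiIiIiIRERERERERERERERERERERERERERERERERIiIiIiIiIhEREREREREREREREREREREREREREREREREiIiIiIiIiERERERERERERERERERERERERERERERERESIiIiIiIiIRERERERERERERERERERERERERERERERERIiIiIiIiIhEREREREREREREREREREREREREREREREREiIiIREiIiERERERERERERERERERERERERERERERERESIhEREREiIRERERERERERERERERERERERERERERERERIRERERERERERERERERERERERERERERERERERERERERERERERERERERERERERERERERERERERERERERERERERERERERERERERERERERERERERERERERERERERERERERERERERERERERERERERERERERERERERERERERERERERERERERERERER"/>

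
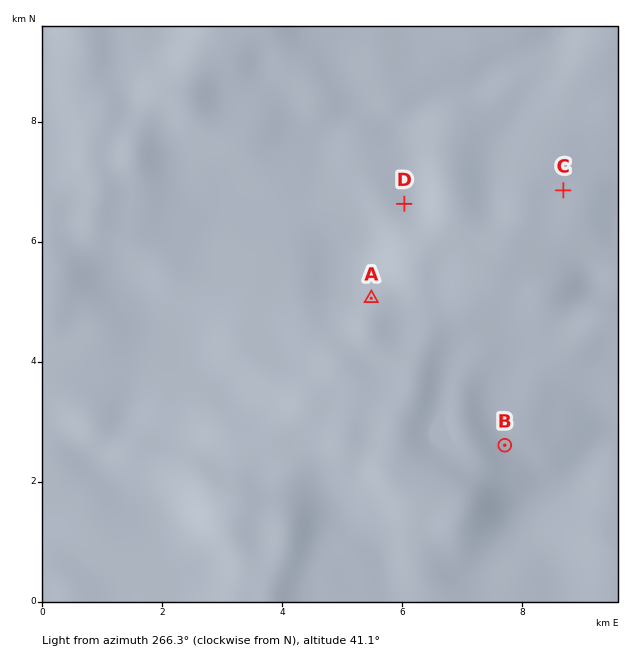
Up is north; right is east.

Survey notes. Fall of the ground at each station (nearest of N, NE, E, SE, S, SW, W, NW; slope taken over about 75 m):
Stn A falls NW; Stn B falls E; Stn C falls N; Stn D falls N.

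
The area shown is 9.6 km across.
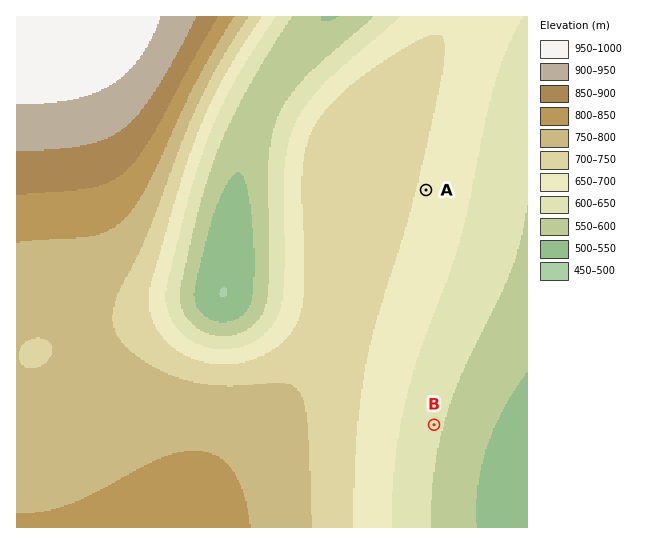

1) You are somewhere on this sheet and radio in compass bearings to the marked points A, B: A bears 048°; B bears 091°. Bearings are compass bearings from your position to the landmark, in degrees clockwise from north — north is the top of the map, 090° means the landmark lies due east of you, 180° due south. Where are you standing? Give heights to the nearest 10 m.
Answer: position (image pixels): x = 170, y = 420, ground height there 790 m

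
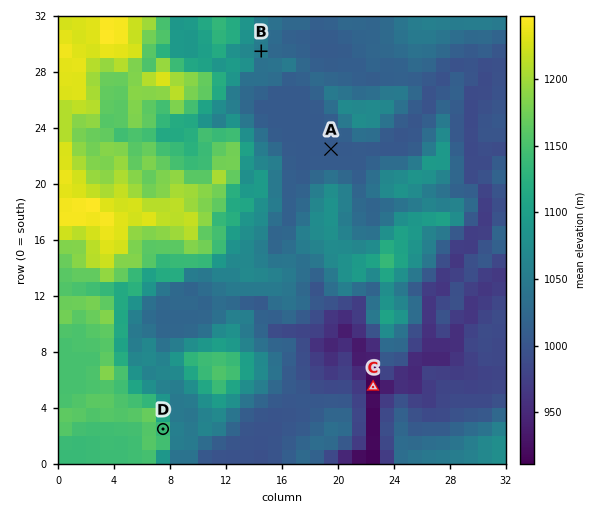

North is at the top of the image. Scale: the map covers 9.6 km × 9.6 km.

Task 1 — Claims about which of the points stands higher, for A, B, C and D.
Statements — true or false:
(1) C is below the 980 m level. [true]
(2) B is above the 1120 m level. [false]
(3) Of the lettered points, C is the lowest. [true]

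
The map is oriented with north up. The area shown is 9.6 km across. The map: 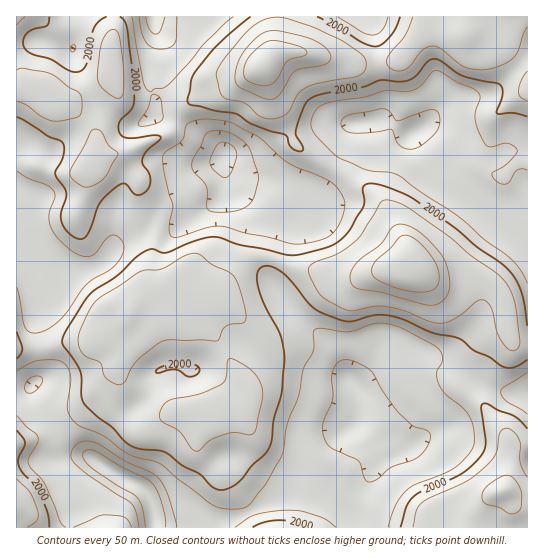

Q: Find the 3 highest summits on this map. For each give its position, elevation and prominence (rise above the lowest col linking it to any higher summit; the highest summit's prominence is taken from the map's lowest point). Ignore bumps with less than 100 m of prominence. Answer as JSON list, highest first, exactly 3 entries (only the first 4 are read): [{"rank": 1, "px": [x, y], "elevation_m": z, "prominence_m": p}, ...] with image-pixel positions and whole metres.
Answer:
[{"rank": 1, "px": [411, 262], "elevation_m": 2197, "prominence_m": 386}, {"rank": 2, "px": [262, 66], "elevation_m": 2195, "prominence_m": 223}, {"rank": 3, "px": [502, 490], "elevation_m": 2138, "prominence_m": 161}]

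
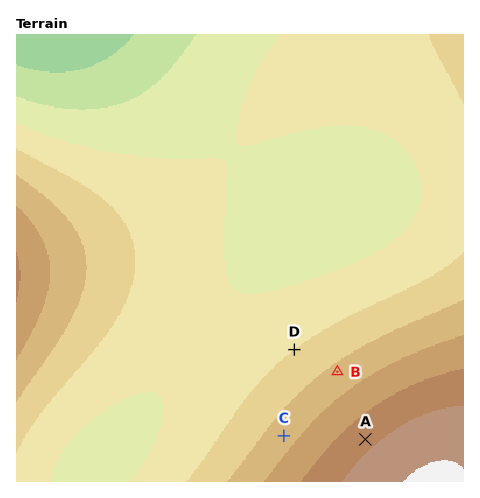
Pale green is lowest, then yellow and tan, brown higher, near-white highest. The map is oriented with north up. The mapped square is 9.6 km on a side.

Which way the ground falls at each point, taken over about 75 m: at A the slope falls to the NW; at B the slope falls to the NW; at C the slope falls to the NW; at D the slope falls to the NW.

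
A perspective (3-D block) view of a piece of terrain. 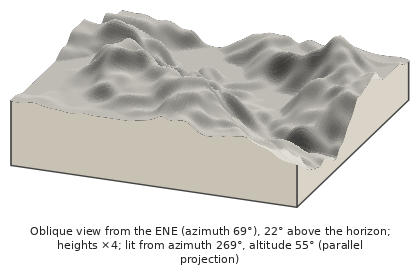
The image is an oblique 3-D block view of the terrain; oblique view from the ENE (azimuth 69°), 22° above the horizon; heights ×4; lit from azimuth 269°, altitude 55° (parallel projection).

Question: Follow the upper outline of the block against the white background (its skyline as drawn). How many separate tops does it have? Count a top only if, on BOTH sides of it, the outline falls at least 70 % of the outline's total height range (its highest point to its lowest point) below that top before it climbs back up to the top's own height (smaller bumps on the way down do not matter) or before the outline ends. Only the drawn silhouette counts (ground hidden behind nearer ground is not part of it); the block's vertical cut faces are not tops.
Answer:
0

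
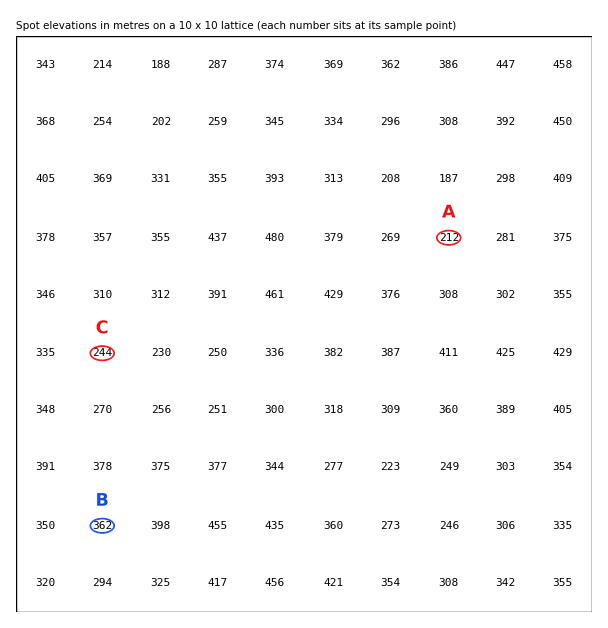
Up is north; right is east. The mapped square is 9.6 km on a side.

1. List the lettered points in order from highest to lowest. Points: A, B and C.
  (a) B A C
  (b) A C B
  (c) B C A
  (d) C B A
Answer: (c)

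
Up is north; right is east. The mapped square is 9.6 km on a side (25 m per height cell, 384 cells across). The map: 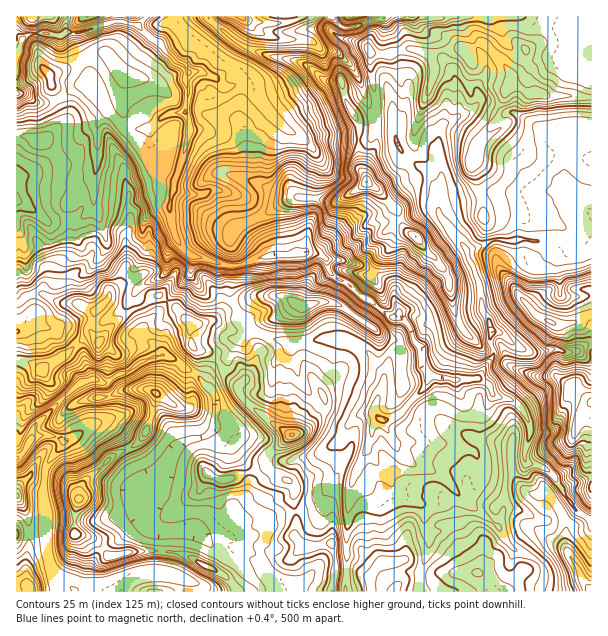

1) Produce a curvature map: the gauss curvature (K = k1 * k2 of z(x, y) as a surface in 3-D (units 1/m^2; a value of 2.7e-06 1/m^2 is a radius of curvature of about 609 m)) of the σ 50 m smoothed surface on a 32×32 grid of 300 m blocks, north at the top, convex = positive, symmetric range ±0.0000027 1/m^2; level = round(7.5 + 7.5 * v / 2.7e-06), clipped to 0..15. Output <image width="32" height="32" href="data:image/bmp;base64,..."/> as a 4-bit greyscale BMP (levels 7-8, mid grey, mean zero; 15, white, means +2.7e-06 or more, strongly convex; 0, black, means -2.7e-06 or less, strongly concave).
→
<image width="32" height="32" href="data:image/bmp;base64,Qk12AgAAAAAAAHYAAAAoAAAAIAAAACAAAAABAAQAAAAAAAACAAATCwAAEwsAABAAAAAAAAAAAAAAABEREQAiIiIAMzMzAERERABVVVUAZmZmAHd3dwCIiIgAmZmZAKqqqgC7u7sAzMzMAN3d3QDu7u4A////AKh3Z3mIlXd3d5h4d4h3eIZ3N3uJh+d4eJlHiGiIh4mIR3onslZ3d3dseId4h4d1qEicl4h4h4iIhod5eHiIiFlIg4eHd3eIhXaHh3d3h3d096+Ih4d3h4l3h3iIh3ebPyOICYeHuVd5d4h3h4iDemWnSXtmdoiJNYiHh4d4h1WlxVhnLod3iV+Hh3h4h3uX9mi4iaGYR4hHRnd4h3iJmVeHFvPEi3d3d3h4hnh4dqiYeLrAnYaHuIeHd3p3emeGeFxlemZWZYaHh4d3eHdcXoWIgfZHnIeJeHh3KZdtBeBXd6h3p3eIdXZojqN3i6aKl4mHdliIdniLlzYNeSlnmGd2amuJOIZIuYp+mIqmf4iolneDalL3Z4ejqViTlmO4WHmHiZdtSUh6U5a3aXeWh4d2d4lXpouIh2iHlvZ2OHh4mHeHd3eIdXf2WHCXe5d3d3h4h2h4iIdbC6ksmHZ3d3h3h3enhpd2eUheiWhzeIeHiHd4p3eZd3uP2pZ3jneIeIh4iXeHZ3d2lxKIeHiId3d4d2d3mVh3iZk2eHd4eHiId4h3h2aXiHd4tohoh1iHiLVHd3e1iHd3h0V3uHl4mmaoiIiIiXd4iHbzmId2eHiIW1Z4eHWHeHanOXd2iXd4iJ2XmYeIiFWGyA9XdpeHl3eJh3pUhei2dyvAxVhmd4eI"/>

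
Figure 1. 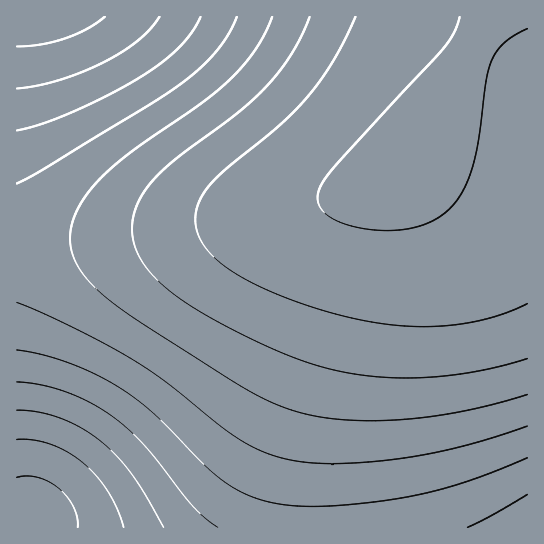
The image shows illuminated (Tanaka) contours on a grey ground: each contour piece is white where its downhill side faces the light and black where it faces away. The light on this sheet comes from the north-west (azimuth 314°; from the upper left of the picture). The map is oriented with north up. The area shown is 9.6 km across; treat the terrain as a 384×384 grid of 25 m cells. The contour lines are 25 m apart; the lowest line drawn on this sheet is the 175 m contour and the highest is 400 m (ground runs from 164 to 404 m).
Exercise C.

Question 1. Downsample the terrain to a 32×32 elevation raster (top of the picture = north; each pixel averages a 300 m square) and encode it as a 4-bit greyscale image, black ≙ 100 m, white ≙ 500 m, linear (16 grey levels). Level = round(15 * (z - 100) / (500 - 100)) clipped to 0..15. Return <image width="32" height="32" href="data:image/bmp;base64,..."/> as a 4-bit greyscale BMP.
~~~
<image width="32" height="32" href="data:image/bmp;base64,Qk12AgAAAAAAAHYAAAAoAAAAIAAAACAAAAABAAQAAAAAAAACAAATCwAAEwsAABAAAAAAAAAAAAAAABEREQAiIiIAMzMzAERERABVVVUAZmZmAHd3dwCIiIgAmZmZAKqqqgC7u7sAzMzMAN3d3QDu7u4A////ACIzM0RVVmZmZmZmZmZmZlUiMzNEVVZmZnd3d3ZmZmZmMzM0RVVmZ3d3d3d3d3ZmZjMzREVWZnd3d3d3d3d3d2YzNERVZmd3d4iIiIiHd3d3RERFVmZ3d4iIiIiIiIiHd0RFVWZnd3iIiIiIiIiIiIhVVVZmd3iIiIiZmZmZmYiIVWZmZ3eIiImZmZmZmZmZmWZmZ3d4iImZmZmZmZmZmZlmd3d4iIiZmZmaqqqqqqqZd3d3iIiZmZmqqqqqqqqqqnd3iIiJmZmqqqqqqqqqqqp3iIiJmZmqqqqqqqq7uqqqiIiImZmaqqqqq7u7u7u7uoiIiZmaqqqqu7u7u7u7u7uIiJmZmqqqu7u7u7u7u7u7iIiZmaqqq7u7u7u7u7u7u4iImZmqqru7u7u7u7u7u7uIiJmZqqq7u7u7u7u7u7u7iIiZmaqqu7u7u7u7u7u7u4iIiZmaqqu7u7u7u7u7u7t3iIiZmaqqu7u7u7u7u7u7d3iIiZmaqqu7u7u7u7u7u3d3eIiJmaqqq7u7u7u7u7tmd3d4iJmZqqq7u7u7u7u7ZmZ3d4iImZqqq7u7u7u7u2ZmZnd3iImZqqu7u7u7u7tVVmZmd3iImZqqu7u7u7u7VVVVZmd3iImaqqu7u7u7u1VVVVZmd3iJmaqru7u7u7tERFVVZmd3iJmaqru7u7u7"/>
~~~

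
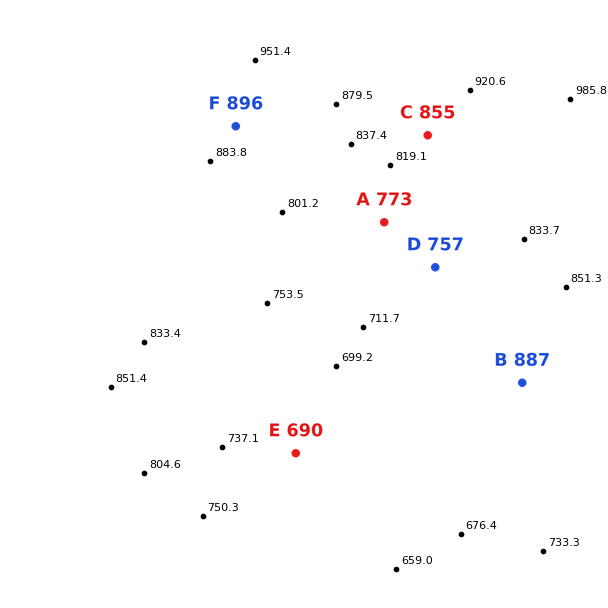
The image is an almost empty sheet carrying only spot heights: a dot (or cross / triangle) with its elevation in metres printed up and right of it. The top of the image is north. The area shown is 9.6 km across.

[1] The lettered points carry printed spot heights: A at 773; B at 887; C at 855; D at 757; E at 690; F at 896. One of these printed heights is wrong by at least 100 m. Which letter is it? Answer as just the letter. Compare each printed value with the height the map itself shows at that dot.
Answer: B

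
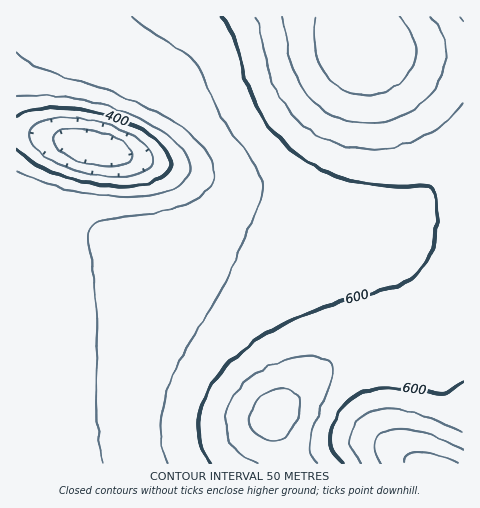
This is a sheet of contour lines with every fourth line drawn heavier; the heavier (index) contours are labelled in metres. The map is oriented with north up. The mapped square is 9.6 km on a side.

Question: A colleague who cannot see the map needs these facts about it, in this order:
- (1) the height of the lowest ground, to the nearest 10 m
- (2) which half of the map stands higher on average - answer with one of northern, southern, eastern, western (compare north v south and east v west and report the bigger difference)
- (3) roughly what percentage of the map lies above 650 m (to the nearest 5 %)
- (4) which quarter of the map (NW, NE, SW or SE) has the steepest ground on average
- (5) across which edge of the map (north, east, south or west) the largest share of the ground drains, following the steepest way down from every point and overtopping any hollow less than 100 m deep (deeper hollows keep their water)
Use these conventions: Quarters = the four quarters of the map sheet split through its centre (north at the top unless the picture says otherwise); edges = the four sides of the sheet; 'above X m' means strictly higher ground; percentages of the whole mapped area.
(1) The lowest point is down at roughly 260 m.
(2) On average the eastern half of the map is the higher ground.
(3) About 15 % of the map lies above 650 m.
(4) Slopes are steepest in the north-west quarter.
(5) Drainage is mainly to the west: more ground falls towards that edge than towards any other.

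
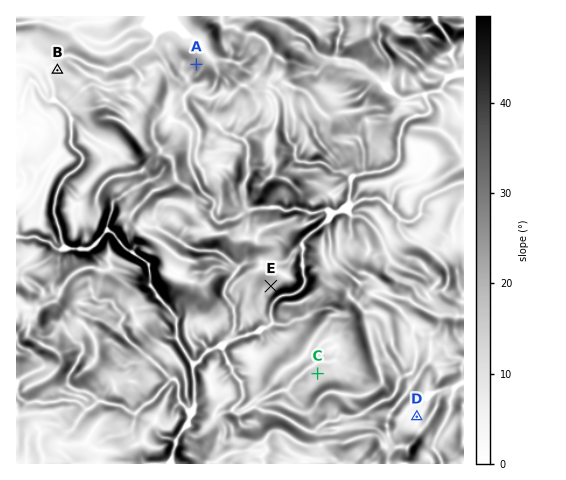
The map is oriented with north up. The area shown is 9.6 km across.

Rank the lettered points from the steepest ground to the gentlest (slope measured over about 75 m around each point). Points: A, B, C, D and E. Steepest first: A E C B D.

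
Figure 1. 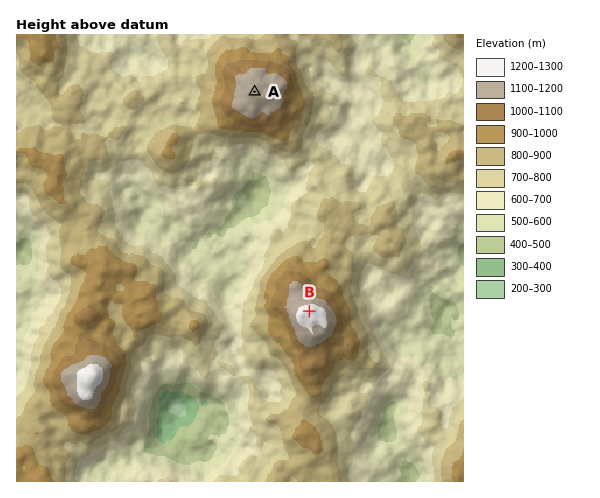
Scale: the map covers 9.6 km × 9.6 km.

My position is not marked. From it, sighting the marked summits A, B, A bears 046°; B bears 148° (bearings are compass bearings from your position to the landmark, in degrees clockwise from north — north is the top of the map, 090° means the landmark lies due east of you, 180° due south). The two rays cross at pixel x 203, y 141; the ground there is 760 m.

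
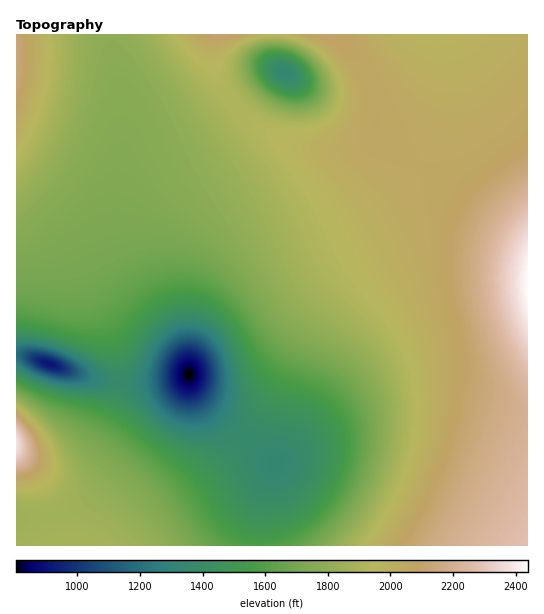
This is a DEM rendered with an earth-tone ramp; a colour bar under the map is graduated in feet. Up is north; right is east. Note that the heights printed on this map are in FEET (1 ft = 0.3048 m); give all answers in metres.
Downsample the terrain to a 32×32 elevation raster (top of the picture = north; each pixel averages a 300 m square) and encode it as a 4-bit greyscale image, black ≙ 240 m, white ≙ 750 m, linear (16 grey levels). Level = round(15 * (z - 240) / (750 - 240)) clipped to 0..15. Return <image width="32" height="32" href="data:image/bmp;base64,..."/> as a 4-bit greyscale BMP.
<image width="32" height="32" href="data:image/bmp;base64,Qk12AgAAAAAAAHYAAAAoAAAAIAAAACAAAAABAAQAAAAAAAACAAATCwAAEwsAABAAAAAAAAAAAAAAABEREQAiIiIAMzMzAERERABVVVUAZmZmAHd3dwCIiIgAmZmZAKqqqgC7u7sAzMzMAN3d3QDu7u4A////AKqqqqmZiHd3d4iau8zN3d2qqqqZmYh3Zmd4mau8zd3dqqqZmZiHdmZmZ4mqvMzd3aqqmZmId2ZVVWd4mrvM3d3LqpmYh3ZmVVVmeJq7zM3d3KmZiHdmZVVVZniaq8zN3dupiId2ZVVVVWZ4iau8zN3KmIh3ZURVVVZmeImrvMzdqYd3ZlQzRVZmZ3iZq7zMzYdmZmVDEjVmZ3eImau8zM1kM0VVQgE1Z3d4iZqrvMzdMiNWZUIRNWd4iJmaq7zM3URWZ2ZTI0Z4iJmZqru8zN5md3d2ZURWeImZmqq7vM3ed4iId2ZmZ4iZmqqru7zN3oiIiId3d3iJmaqqq7u8ze6IiIiIh3eImZqqqru7vM3uiIiIiIiIiJmaqqu7u8zN7oiIiIiIiImZqqqru7vMze6ZiIiIiImZmaqqu7u7zM3emZmIiImZmZqqqru7u7zM3ZmZmIiZmZmaqqu7u7u8zN2ZmZmZmZmZqqqru7u7u8zMqZmZmZmZmaqqu7u7u7u8zKqZmZmZmZqqq7u7u7u7u8y6mZmZmZmaqqu7u7u7u7u8uqmZmZmZqqqqqru7u7u7u7qpmZmZmqqpmJq7u7u7u7u7qZmZmZqqmHZ5u7u7u7u7y6mZmZmqqodWebu7u7u7u8uqmZmaq7qHZ5u7u7u7u7vLqpmZmru7qZq8y7u7u7u7"/>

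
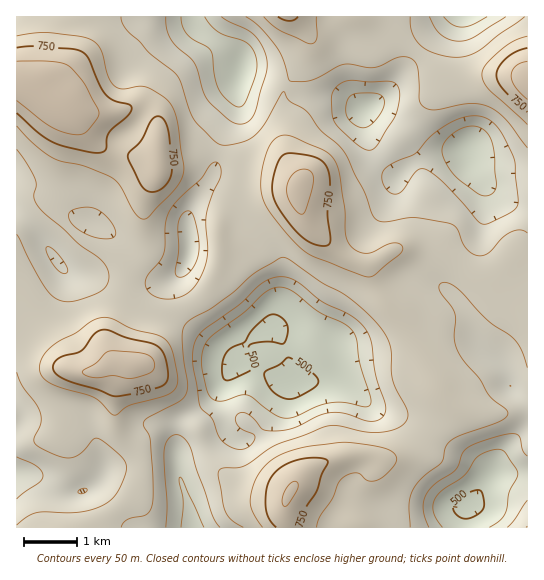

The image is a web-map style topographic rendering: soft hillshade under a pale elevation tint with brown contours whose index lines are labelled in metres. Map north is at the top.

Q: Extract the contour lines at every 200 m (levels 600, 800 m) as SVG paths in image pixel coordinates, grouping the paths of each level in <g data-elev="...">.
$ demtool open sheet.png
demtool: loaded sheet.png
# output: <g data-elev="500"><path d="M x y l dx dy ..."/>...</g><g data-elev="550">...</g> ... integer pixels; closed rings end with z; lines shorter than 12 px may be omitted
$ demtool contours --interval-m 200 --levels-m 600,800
<g data-elev="600"><path d="M166 527l1-24-3-53 5-11 8-4 6 3 7 8 22 68 8 13"/><path d="M429 527l-6-17 1-8 2-7 9-11 20-14 4-5 3-11 5-6 26-10 21-4 5 3 4 13 4 6"/><path d="M527 500l-12 19-8 8"/><path d="M79 493l-1 0 1-3 8-1 0 1-2 3z"/><path d="M17 457l19 9 5 4 2 5-3 7-23 17"/><path d="M235 449l-8-4-6-6-8-20-13-13-7-43 1-20 4-6 5-7 36-25 23-22 13-6 14 1 11 5 23 19 30 15 12 12 6 13 4 31 10 30 0 10-5 6-9 2-28-8-14 0-11 3-25 12-19 3-11-1-13-15-5-2-4 0-5 4 1 7 5 5 11 5 2 4-3 5-5 5-5 1z"/><path d="M178 277l-3-6 4-21-1-27 4-9 7-3 4 3 3 11 3 16 0 12-4 10-5 9-7 5z"/><path d="M62 273l-5-4-7-10-4-9 1-3 8 4 11 14 1 7-2 2z"/><path d="M482 224l-5-4-33-37-17-13-5-1-5 2-14 19-8 4-6-2-5-6-2-8 1-7 10-8 22-10 17-18 19-13 20-6 8 0 8 3 7 4 6 7 13 27 2 6 3 39-1 5-7 6-21 10z"/><path d="M367 150l-12-7-20-20-3-10 1-20 6-8 8-4 46 1 5 4 2 7-4 21-19 32-4 3z"/><path d="M221 17l32 17 8 11 6 13 0 13-12 40-5 9-7 4-6 0-7-3-23-21-4-9-8-28-5-5-14-12-7-9-3-10 0-10"/><path d="M506 17l-32 20-15 4-9-1-9-6-6-7-6-10"/></g><g data-elev="800"><path d="M284 506l2 0 3-2 7-13 2-5-1-4-6 1-6 8-3 10z"/><path d="M125 378l10 0 16-6 4-6-2-7-4-4-7-2-32-2-5 3-9 9-14 8 3 4 8 2 20-1z"/><path d="M300 214l3 0 3-5 7-27-1-9-7-4-7 1-5 4-4 6-2 7 0 8 3 7 5 8z"/><path d="M17 101l32 24 10 6 12 3 10 0 5-2 11-13 2-5-1-5-13-25-16-18-7-3-11-2-34 0"/><path d="M527 61l-11 5-3 4-2 5 4 11 12 13"/></g>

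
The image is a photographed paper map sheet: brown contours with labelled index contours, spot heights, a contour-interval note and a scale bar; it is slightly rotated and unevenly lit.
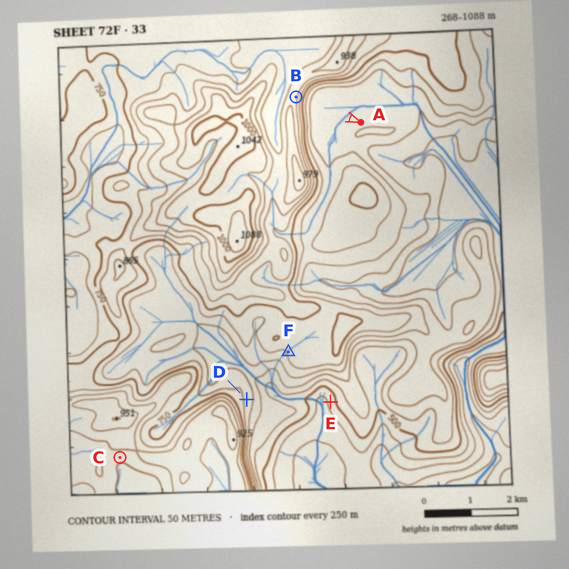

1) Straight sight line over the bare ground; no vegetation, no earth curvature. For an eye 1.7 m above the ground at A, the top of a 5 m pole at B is in view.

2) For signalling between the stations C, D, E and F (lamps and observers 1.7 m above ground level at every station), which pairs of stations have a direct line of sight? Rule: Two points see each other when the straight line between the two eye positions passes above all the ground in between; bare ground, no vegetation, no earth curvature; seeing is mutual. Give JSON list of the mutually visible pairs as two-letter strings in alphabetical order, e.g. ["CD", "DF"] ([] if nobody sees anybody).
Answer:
["DE", "DF"]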